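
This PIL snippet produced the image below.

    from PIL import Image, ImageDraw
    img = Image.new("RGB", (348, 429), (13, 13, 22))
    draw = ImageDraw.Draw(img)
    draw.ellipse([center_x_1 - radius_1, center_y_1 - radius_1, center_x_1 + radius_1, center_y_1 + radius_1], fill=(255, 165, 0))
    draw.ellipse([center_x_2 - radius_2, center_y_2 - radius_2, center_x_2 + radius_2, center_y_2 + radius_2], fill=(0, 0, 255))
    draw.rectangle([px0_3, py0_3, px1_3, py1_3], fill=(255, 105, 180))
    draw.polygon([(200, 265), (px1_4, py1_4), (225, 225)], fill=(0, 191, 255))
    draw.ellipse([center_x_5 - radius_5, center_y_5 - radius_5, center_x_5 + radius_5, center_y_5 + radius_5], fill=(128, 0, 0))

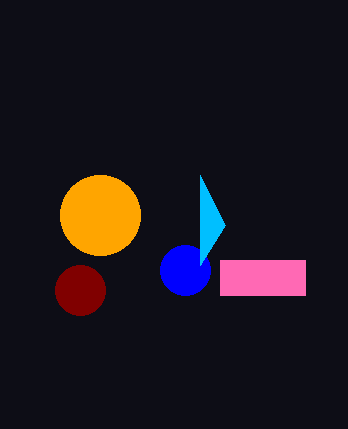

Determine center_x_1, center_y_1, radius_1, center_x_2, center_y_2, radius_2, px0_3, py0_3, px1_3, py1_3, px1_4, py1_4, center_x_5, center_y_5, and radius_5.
center_x_1 = 100
center_y_1 = 215
radius_1 = 40
center_x_2 = 185
center_y_2 = 270
radius_2 = 25
px0_3 = 220
py0_3 = 260
px1_3 = 305
py1_3 = 295
px1_4 = 200
py1_4 = 175
center_x_5 = 80
center_y_5 = 290
radius_5 = 25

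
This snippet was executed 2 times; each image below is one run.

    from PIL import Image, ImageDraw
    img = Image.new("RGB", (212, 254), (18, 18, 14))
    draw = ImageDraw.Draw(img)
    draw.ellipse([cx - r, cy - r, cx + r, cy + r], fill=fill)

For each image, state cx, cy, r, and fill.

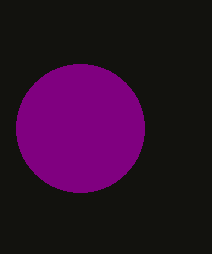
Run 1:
cx = 80; cy = 128; r = 64; fill = 'purple'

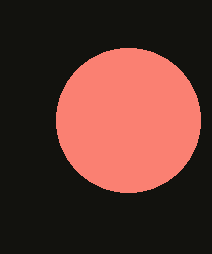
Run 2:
cx = 128
cy = 120
r = 72
fill = 'salmon'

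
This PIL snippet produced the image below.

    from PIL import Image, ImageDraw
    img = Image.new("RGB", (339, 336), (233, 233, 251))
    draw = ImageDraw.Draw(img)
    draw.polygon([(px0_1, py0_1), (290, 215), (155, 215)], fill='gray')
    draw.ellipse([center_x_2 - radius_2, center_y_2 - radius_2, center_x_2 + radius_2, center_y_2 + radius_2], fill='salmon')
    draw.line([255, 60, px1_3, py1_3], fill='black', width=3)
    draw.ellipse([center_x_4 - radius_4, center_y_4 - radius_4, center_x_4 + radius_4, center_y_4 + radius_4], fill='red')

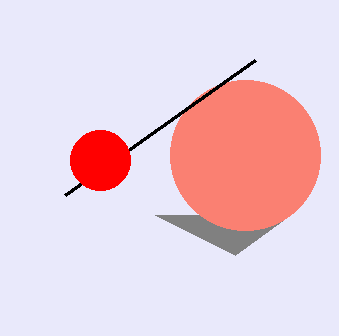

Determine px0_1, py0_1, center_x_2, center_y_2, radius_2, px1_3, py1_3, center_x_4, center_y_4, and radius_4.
px0_1 = 235
py0_1 = 255
center_x_2 = 245
center_y_2 = 155
radius_2 = 75
px1_3 = 65
py1_3 = 195
center_x_4 = 100
center_y_4 = 160
radius_4 = 30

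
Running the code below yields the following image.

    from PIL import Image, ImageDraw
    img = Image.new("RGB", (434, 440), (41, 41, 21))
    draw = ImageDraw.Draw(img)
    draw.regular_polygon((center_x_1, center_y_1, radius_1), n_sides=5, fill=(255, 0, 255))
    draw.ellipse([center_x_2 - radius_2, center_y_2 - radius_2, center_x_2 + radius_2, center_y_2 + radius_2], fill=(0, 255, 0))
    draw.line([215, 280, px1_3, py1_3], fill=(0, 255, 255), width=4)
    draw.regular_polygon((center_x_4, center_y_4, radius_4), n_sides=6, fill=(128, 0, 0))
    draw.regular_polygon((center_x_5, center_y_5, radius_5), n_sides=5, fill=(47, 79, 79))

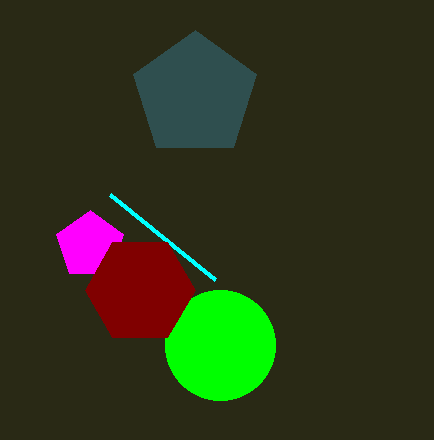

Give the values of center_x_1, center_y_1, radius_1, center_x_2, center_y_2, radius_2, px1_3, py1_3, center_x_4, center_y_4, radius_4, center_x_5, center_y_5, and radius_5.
center_x_1 = 90, center_y_1 = 245, radius_1 = 35, center_x_2 = 220, center_y_2 = 345, radius_2 = 55, px1_3 = 110, py1_3 = 195, center_x_4 = 140, center_y_4 = 290, radius_4 = 55, center_x_5 = 195, center_y_5 = 95, radius_5 = 65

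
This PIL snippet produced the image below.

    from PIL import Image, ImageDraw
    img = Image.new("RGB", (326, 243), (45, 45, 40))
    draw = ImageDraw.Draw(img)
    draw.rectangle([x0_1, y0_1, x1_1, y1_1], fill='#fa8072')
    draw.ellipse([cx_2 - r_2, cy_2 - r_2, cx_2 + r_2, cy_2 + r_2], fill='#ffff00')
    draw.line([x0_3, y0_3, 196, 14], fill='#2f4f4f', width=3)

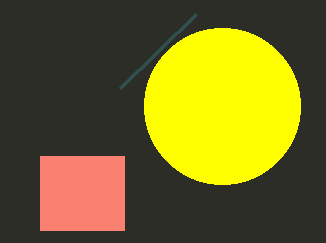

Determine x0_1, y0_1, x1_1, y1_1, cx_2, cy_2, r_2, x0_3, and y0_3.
x0_1 = 40
y0_1 = 156
x1_1 = 124
y1_1 = 230
cx_2 = 222
cy_2 = 106
r_2 = 78
x0_3 = 120
y0_3 = 88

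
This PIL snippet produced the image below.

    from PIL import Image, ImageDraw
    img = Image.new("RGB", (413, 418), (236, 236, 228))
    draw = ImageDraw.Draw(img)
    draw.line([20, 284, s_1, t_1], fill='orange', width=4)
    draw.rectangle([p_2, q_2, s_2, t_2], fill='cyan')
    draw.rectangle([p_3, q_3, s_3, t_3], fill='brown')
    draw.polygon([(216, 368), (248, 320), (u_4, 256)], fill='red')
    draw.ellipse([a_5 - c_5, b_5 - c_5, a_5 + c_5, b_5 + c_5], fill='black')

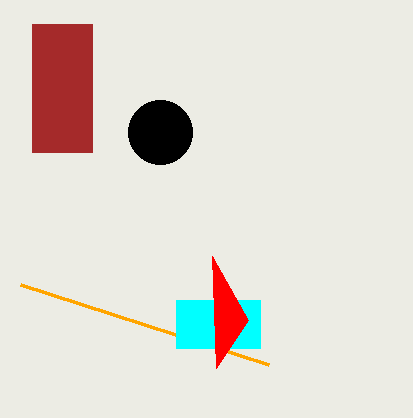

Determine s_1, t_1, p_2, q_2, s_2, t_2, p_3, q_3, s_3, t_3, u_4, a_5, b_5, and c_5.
s_1 = 268
t_1 = 364
p_2 = 176
q_2 = 300
s_2 = 260
t_2 = 348
p_3 = 32
q_3 = 24
s_3 = 92
t_3 = 152
u_4 = 212
a_5 = 160
b_5 = 132
c_5 = 32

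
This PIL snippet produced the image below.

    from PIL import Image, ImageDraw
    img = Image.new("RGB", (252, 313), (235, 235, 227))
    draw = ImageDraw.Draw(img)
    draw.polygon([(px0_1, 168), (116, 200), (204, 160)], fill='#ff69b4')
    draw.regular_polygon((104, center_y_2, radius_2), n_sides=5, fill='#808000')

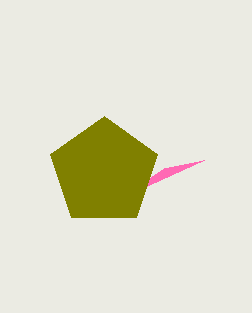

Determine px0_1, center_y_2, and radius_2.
px0_1 = 164
center_y_2 = 172
radius_2 = 56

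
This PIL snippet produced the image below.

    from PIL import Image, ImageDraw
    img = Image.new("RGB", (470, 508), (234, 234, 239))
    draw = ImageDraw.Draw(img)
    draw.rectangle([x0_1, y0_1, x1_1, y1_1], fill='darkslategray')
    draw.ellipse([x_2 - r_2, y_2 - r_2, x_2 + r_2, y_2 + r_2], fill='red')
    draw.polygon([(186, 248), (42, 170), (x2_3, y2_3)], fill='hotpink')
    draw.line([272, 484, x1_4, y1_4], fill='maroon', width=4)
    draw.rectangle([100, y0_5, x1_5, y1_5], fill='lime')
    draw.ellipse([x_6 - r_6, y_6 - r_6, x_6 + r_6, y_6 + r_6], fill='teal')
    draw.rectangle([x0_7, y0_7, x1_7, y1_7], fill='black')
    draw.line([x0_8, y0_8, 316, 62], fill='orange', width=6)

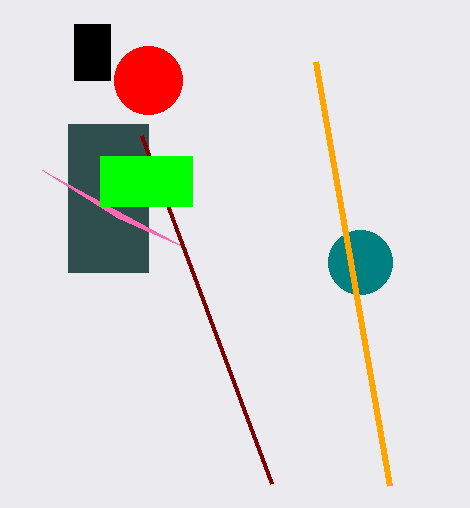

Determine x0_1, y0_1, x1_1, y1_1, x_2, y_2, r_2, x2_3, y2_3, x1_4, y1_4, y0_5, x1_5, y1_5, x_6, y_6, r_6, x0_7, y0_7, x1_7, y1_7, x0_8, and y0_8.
x0_1 = 68
y0_1 = 124
x1_1 = 148
y1_1 = 272
x_2 = 148
y_2 = 80
r_2 = 34
x2_3 = 118
y2_3 = 218
x1_4 = 142
y1_4 = 136
y0_5 = 156
x1_5 = 192
y1_5 = 206
x_6 = 360
y_6 = 262
r_6 = 32
x0_7 = 74
y0_7 = 24
x1_7 = 110
y1_7 = 80
x0_8 = 390
y0_8 = 486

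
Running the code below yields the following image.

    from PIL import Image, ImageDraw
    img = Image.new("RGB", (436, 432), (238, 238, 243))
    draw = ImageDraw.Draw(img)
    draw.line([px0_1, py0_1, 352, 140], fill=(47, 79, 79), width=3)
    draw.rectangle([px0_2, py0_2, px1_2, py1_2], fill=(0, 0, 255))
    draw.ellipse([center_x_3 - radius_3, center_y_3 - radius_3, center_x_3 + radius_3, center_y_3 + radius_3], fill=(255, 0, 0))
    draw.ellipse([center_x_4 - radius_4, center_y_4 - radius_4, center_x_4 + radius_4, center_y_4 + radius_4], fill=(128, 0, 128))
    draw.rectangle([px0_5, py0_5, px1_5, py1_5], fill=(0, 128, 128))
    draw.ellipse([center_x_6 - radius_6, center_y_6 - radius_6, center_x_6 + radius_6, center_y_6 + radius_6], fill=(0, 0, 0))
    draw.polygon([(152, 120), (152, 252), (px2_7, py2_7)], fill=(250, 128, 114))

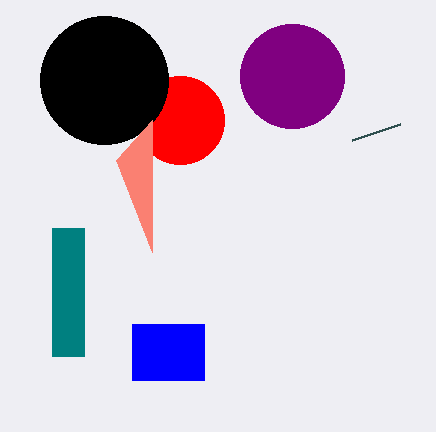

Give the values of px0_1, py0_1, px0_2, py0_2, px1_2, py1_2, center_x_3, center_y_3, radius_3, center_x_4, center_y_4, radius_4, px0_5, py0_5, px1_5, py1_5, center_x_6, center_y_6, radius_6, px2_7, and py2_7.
px0_1 = 400; py0_1 = 124; px0_2 = 132; py0_2 = 324; px1_2 = 204; py1_2 = 380; center_x_3 = 180; center_y_3 = 120; radius_3 = 44; center_x_4 = 292; center_y_4 = 76; radius_4 = 52; px0_5 = 52; py0_5 = 228; px1_5 = 84; py1_5 = 356; center_x_6 = 104; center_y_6 = 80; radius_6 = 64; px2_7 = 116; py2_7 = 160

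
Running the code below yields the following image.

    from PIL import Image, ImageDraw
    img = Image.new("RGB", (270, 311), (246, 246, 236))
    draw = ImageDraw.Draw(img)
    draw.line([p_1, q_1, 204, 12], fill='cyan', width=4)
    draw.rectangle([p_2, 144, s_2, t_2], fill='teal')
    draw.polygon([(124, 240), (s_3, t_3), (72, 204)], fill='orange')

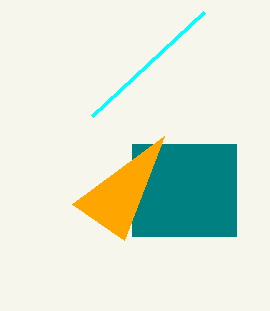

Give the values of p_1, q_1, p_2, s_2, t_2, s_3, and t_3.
p_1 = 92
q_1 = 116
p_2 = 132
s_2 = 236
t_2 = 236
s_3 = 164
t_3 = 136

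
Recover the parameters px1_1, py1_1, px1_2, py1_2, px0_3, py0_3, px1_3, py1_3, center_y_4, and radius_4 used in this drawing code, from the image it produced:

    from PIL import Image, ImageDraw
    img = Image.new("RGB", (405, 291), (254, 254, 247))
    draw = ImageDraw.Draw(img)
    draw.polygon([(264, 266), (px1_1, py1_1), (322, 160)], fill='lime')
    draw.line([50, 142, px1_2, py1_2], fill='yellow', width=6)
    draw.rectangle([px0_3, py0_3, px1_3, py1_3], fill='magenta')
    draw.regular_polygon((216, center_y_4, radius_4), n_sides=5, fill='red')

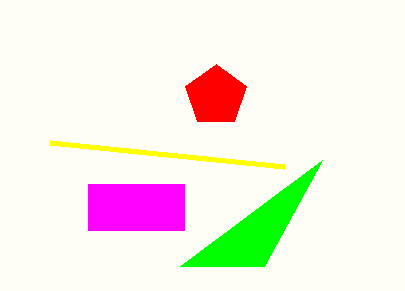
px1_1 = 180
py1_1 = 266
px1_2 = 284
py1_2 = 166
px0_3 = 88
py0_3 = 184
px1_3 = 184
py1_3 = 230
center_y_4 = 96
radius_4 = 32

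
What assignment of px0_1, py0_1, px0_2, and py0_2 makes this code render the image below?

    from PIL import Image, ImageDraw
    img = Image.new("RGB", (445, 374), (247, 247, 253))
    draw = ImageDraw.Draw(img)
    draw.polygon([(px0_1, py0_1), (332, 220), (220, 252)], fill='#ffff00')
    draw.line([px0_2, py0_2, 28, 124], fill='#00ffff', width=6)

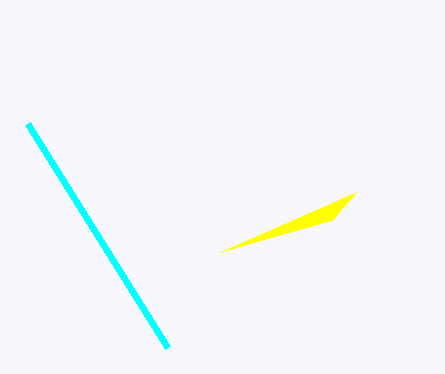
px0_1 = 356, py0_1 = 192, px0_2 = 168, py0_2 = 348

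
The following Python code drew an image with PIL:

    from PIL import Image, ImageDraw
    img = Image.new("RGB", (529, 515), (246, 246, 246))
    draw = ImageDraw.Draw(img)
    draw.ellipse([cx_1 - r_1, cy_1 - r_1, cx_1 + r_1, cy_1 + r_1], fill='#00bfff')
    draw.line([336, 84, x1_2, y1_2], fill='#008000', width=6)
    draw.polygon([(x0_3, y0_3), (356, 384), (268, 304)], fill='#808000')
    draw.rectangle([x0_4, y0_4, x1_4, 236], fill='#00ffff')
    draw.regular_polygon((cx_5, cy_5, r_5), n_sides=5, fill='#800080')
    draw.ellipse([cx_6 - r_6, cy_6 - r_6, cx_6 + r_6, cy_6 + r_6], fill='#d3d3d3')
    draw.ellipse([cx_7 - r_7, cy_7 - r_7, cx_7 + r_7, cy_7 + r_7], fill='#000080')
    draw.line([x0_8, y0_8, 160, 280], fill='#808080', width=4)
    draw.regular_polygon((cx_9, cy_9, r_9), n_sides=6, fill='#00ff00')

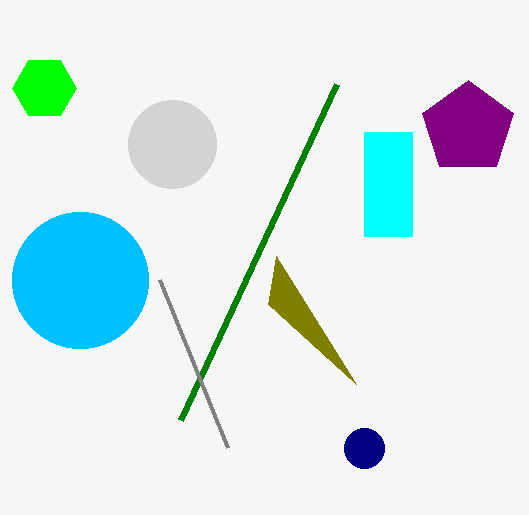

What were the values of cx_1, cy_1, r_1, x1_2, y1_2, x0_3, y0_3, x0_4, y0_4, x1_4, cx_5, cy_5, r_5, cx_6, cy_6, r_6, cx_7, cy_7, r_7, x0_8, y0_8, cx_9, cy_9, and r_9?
cx_1 = 80; cy_1 = 280; r_1 = 68; x1_2 = 180; y1_2 = 420; x0_3 = 276; y0_3 = 256; x0_4 = 364; y0_4 = 132; x1_4 = 412; cx_5 = 468; cy_5 = 128; r_5 = 48; cx_6 = 172; cy_6 = 144; r_6 = 44; cx_7 = 364; cy_7 = 448; r_7 = 20; x0_8 = 228; y0_8 = 448; cx_9 = 44; cy_9 = 88; r_9 = 32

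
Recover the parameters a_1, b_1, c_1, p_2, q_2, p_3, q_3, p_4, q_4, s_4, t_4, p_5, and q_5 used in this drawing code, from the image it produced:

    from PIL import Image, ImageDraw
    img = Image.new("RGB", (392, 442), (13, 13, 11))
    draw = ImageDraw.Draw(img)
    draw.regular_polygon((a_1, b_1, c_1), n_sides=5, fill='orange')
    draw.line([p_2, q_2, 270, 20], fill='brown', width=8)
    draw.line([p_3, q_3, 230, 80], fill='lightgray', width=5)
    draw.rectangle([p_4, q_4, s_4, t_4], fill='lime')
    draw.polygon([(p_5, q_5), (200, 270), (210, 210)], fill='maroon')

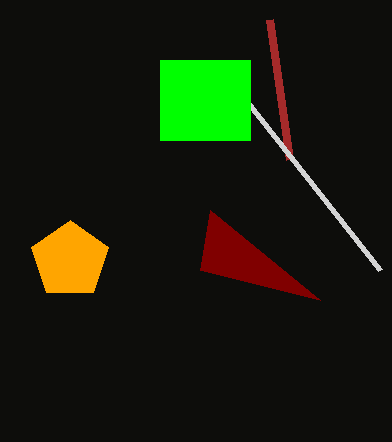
a_1 = 70, b_1 = 260, c_1 = 40, p_2 = 290, q_2 = 160, p_3 = 380, q_3 = 270, p_4 = 160, q_4 = 60, s_4 = 250, t_4 = 140, p_5 = 320, q_5 = 300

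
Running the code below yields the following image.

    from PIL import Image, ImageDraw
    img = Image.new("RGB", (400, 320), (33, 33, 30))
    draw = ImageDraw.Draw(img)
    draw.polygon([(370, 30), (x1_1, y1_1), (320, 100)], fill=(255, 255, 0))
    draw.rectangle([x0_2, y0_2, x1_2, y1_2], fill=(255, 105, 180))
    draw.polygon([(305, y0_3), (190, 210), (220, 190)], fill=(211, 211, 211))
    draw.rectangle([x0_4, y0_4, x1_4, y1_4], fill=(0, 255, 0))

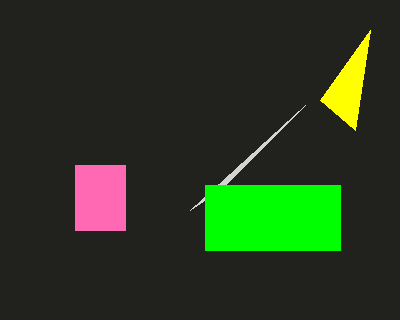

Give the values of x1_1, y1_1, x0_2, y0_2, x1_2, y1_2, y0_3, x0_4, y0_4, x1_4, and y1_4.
x1_1 = 355; y1_1 = 130; x0_2 = 75; y0_2 = 165; x1_2 = 125; y1_2 = 230; y0_3 = 105; x0_4 = 205; y0_4 = 185; x1_4 = 340; y1_4 = 250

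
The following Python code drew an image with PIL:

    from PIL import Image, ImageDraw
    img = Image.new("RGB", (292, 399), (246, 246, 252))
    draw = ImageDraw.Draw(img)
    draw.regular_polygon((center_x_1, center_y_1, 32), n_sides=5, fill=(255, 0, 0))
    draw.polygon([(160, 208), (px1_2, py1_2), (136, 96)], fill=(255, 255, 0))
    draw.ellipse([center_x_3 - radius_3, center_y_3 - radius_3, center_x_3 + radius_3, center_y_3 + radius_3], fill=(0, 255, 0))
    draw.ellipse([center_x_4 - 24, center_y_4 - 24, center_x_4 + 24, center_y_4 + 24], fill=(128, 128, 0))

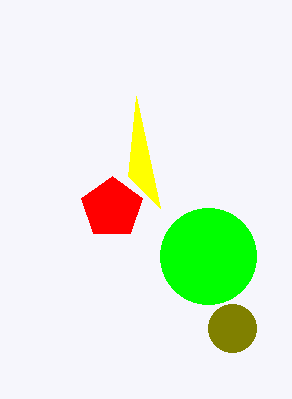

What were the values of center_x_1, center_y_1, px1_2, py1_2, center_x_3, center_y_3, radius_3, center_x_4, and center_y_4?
center_x_1 = 112, center_y_1 = 208, px1_2 = 128, py1_2 = 176, center_x_3 = 208, center_y_3 = 256, radius_3 = 48, center_x_4 = 232, center_y_4 = 328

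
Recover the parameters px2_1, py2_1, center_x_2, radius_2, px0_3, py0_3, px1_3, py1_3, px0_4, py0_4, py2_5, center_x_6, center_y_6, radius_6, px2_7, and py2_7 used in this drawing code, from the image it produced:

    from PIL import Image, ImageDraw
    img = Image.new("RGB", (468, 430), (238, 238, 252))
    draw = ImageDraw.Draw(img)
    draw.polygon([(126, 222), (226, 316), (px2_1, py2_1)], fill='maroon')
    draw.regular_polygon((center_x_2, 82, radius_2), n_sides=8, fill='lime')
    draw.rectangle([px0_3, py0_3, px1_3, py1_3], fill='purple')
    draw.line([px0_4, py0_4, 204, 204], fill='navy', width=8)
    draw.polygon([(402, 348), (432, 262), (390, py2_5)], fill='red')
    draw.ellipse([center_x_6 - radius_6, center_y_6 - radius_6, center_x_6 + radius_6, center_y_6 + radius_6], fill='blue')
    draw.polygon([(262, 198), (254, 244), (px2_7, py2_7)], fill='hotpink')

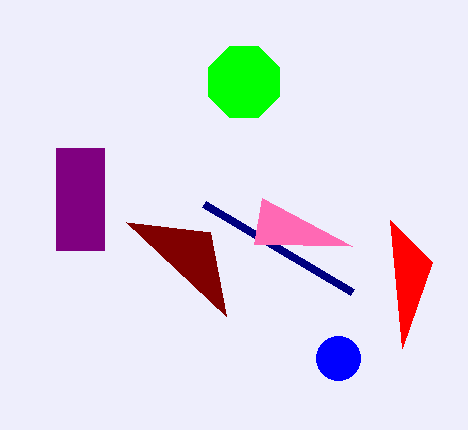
px2_1 = 210, py2_1 = 232, center_x_2 = 244, radius_2 = 38, px0_3 = 56, py0_3 = 148, px1_3 = 104, py1_3 = 250, px0_4 = 352, py0_4 = 292, py2_5 = 220, center_x_6 = 338, center_y_6 = 358, radius_6 = 22, px2_7 = 352, py2_7 = 246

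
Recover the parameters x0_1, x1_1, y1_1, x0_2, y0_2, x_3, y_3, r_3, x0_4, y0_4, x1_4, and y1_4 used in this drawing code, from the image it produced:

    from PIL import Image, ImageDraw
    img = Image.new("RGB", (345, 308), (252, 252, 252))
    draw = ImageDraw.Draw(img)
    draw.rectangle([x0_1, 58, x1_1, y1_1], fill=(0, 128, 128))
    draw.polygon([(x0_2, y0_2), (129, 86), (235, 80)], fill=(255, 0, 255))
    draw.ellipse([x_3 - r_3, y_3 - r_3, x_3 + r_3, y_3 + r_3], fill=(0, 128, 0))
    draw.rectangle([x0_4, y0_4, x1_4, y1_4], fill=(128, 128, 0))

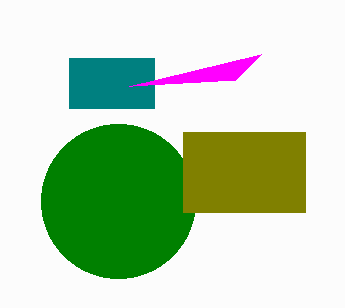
x0_1 = 69; x1_1 = 154; y1_1 = 108; x0_2 = 261; y0_2 = 54; x_3 = 118; y_3 = 201; r_3 = 77; x0_4 = 183; y0_4 = 132; x1_4 = 305; y1_4 = 212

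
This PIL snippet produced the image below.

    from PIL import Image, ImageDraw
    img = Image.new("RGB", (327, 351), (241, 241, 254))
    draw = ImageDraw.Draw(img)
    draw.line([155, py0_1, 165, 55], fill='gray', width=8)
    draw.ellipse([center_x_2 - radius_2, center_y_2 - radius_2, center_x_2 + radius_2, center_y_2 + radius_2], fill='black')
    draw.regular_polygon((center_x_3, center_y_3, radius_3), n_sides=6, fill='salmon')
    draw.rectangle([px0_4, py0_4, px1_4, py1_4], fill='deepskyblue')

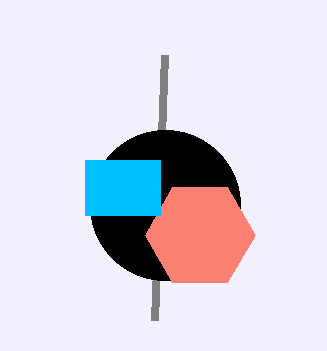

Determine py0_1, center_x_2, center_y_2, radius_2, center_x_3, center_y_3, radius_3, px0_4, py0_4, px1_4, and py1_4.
py0_1 = 320
center_x_2 = 165
center_y_2 = 205
radius_2 = 75
center_x_3 = 200
center_y_3 = 235
radius_3 = 55
px0_4 = 85
py0_4 = 160
px1_4 = 160
py1_4 = 215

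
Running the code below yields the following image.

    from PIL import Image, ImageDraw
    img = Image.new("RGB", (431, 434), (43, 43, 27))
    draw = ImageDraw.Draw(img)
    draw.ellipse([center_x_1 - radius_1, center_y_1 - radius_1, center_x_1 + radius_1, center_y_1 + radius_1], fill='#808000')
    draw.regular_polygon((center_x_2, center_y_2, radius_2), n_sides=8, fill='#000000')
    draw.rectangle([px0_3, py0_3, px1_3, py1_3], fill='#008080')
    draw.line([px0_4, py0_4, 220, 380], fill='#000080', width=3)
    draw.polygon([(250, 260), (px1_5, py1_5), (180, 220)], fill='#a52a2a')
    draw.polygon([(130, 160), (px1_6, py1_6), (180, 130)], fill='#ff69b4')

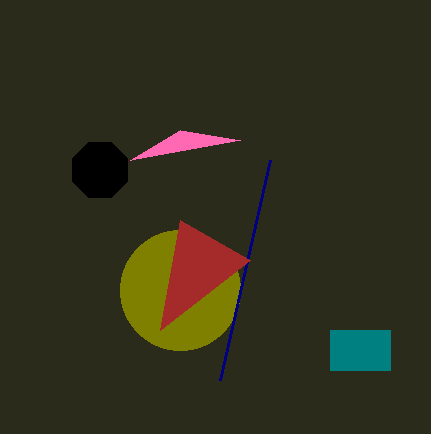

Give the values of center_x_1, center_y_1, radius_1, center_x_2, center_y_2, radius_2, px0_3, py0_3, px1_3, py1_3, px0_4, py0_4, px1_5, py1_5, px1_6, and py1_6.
center_x_1 = 180, center_y_1 = 290, radius_1 = 60, center_x_2 = 100, center_y_2 = 170, radius_2 = 30, px0_3 = 330, py0_3 = 330, px1_3 = 390, py1_3 = 370, px0_4 = 270, py0_4 = 160, px1_5 = 160, py1_5 = 330, px1_6 = 240, py1_6 = 140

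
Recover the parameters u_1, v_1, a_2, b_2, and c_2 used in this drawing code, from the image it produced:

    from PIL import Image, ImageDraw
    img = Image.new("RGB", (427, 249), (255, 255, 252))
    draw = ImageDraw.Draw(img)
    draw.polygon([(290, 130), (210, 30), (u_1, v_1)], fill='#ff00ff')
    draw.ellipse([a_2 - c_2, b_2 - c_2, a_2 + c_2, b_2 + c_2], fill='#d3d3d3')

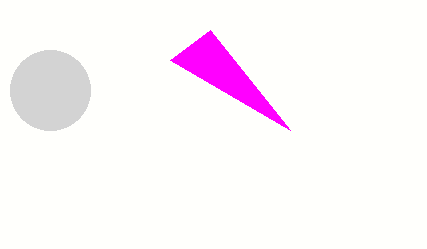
u_1 = 170
v_1 = 60
a_2 = 50
b_2 = 90
c_2 = 40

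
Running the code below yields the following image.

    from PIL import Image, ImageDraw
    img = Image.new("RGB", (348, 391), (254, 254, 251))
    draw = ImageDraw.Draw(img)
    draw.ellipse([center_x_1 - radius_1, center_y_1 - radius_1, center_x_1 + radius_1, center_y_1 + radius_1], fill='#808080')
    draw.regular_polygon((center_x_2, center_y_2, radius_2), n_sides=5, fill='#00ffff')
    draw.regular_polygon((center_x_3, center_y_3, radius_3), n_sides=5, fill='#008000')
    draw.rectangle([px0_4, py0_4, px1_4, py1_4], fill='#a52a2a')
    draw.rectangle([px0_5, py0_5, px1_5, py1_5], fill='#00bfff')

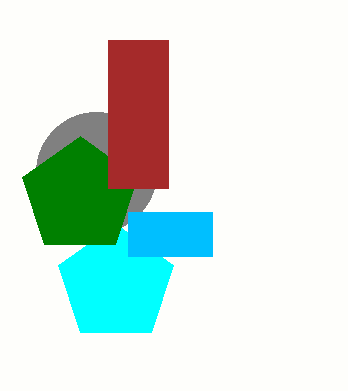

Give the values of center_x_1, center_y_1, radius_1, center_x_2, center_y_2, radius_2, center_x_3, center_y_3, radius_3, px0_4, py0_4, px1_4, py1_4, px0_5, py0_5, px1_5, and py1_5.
center_x_1 = 96
center_y_1 = 172
radius_1 = 60
center_x_2 = 116
center_y_2 = 284
radius_2 = 60
center_x_3 = 80
center_y_3 = 196
radius_3 = 60
px0_4 = 108
py0_4 = 40
px1_4 = 168
py1_4 = 188
px0_5 = 128
py0_5 = 212
px1_5 = 212
py1_5 = 256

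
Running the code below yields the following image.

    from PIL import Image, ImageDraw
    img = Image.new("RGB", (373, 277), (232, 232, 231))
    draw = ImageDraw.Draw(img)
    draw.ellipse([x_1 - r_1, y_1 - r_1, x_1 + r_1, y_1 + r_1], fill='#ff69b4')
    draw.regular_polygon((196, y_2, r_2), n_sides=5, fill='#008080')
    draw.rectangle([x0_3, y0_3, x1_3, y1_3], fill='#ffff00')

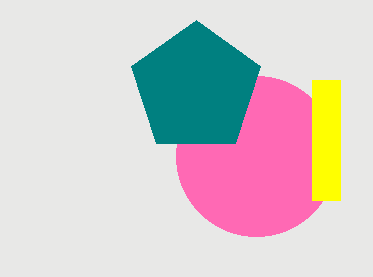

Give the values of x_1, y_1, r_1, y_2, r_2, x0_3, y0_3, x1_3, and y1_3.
x_1 = 256; y_1 = 156; r_1 = 80; y_2 = 88; r_2 = 68; x0_3 = 312; y0_3 = 80; x1_3 = 340; y1_3 = 200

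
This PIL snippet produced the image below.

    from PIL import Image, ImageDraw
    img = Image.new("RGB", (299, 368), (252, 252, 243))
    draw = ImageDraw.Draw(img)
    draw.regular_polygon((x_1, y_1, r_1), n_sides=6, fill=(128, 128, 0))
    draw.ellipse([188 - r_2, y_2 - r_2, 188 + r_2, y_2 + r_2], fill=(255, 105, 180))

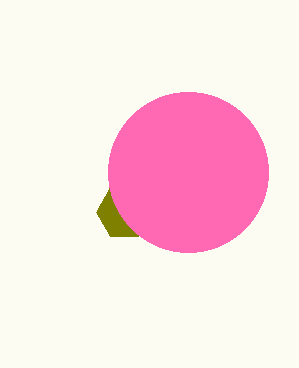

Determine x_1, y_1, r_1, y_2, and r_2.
x_1 = 124
y_1 = 212
r_1 = 28
y_2 = 172
r_2 = 80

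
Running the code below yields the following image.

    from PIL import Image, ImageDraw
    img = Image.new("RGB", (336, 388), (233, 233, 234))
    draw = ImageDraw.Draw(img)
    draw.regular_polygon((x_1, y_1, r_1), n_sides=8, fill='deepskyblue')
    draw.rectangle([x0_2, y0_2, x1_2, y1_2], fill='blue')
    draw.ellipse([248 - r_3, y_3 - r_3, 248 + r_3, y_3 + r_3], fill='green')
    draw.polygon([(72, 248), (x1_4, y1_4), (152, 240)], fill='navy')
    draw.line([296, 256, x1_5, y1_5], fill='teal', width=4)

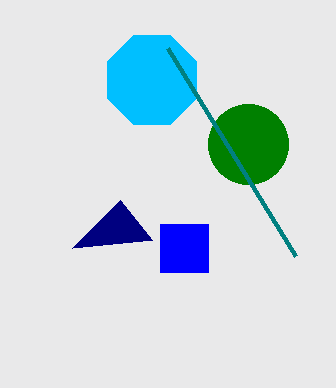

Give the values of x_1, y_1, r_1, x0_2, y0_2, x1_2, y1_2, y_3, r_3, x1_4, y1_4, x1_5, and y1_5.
x_1 = 152; y_1 = 80; r_1 = 48; x0_2 = 160; y0_2 = 224; x1_2 = 208; y1_2 = 272; y_3 = 144; r_3 = 40; x1_4 = 120; y1_4 = 200; x1_5 = 168; y1_5 = 48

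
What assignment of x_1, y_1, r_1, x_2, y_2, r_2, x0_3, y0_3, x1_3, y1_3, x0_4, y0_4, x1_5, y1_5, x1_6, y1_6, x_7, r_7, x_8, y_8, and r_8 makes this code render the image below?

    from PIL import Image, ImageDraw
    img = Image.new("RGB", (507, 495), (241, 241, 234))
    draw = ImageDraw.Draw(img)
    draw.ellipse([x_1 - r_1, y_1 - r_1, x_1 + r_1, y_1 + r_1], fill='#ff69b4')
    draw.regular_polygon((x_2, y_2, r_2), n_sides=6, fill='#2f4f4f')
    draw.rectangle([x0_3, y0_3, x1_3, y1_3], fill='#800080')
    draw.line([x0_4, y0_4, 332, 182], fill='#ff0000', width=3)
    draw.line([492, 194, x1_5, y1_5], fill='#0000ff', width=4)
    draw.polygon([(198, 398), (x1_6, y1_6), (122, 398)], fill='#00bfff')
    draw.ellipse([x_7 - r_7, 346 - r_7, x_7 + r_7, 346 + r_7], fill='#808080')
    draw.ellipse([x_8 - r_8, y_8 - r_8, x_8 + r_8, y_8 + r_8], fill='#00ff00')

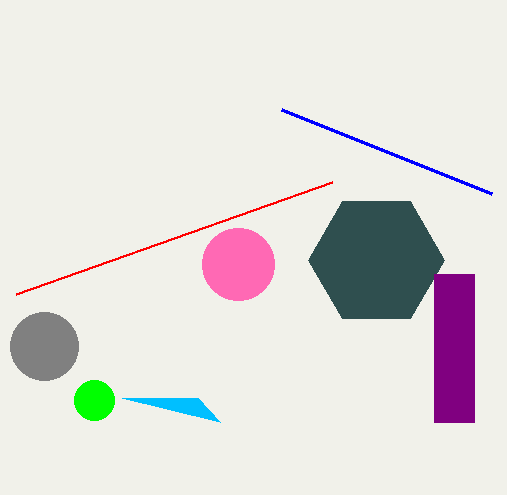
x_1 = 238, y_1 = 264, r_1 = 36, x_2 = 376, y_2 = 260, r_2 = 68, x0_3 = 434, y0_3 = 274, x1_3 = 474, y1_3 = 422, x0_4 = 16, y0_4 = 294, x1_5 = 282, y1_5 = 110, x1_6 = 220, y1_6 = 422, x_7 = 44, r_7 = 34, x_8 = 94, y_8 = 400, r_8 = 20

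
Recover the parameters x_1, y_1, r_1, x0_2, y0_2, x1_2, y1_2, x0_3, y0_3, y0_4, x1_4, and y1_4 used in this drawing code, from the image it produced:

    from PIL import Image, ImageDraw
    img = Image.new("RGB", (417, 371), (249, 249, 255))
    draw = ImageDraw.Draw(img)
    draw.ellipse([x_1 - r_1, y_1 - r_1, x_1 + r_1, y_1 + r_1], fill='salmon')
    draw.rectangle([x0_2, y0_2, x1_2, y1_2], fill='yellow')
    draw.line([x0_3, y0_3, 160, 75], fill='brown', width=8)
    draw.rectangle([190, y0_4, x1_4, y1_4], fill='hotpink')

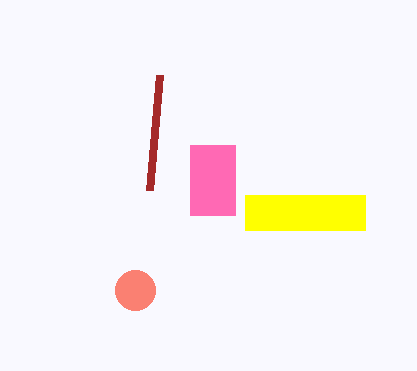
x_1 = 135
y_1 = 290
r_1 = 20
x0_2 = 245
y0_2 = 195
x1_2 = 365
y1_2 = 230
x0_3 = 150
y0_3 = 190
y0_4 = 145
x1_4 = 235
y1_4 = 215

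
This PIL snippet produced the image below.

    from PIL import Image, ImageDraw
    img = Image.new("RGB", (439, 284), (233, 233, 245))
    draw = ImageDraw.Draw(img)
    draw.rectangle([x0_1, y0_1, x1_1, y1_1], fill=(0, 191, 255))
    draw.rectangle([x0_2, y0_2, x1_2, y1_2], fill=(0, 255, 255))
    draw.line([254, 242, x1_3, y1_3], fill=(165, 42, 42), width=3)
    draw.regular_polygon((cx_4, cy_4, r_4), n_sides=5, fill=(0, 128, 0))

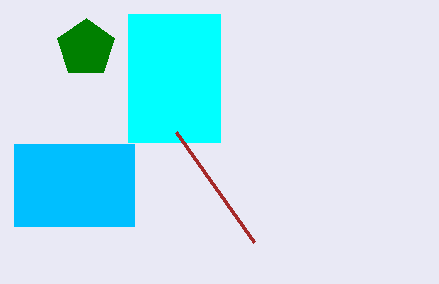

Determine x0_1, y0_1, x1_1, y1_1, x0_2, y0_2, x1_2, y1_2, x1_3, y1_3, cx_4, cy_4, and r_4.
x0_1 = 14; y0_1 = 144; x1_1 = 134; y1_1 = 226; x0_2 = 128; y0_2 = 14; x1_2 = 220; y1_2 = 142; x1_3 = 176; y1_3 = 132; cx_4 = 86; cy_4 = 48; r_4 = 30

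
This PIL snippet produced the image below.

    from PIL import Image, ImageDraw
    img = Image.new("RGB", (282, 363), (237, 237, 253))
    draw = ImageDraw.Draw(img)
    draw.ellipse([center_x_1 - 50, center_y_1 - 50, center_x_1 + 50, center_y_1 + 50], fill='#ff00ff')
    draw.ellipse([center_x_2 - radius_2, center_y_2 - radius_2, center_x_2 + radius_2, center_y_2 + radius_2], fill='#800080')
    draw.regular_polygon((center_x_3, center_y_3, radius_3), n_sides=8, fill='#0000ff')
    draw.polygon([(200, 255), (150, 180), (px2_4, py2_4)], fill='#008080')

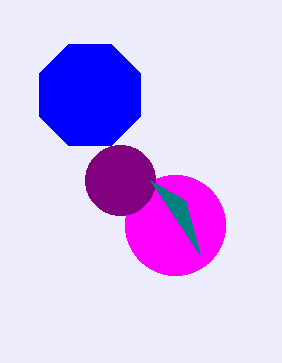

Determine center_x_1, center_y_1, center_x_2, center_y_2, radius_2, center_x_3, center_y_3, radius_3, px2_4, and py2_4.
center_x_1 = 175; center_y_1 = 225; center_x_2 = 120; center_y_2 = 180; radius_2 = 35; center_x_3 = 90; center_y_3 = 95; radius_3 = 55; px2_4 = 185; py2_4 = 200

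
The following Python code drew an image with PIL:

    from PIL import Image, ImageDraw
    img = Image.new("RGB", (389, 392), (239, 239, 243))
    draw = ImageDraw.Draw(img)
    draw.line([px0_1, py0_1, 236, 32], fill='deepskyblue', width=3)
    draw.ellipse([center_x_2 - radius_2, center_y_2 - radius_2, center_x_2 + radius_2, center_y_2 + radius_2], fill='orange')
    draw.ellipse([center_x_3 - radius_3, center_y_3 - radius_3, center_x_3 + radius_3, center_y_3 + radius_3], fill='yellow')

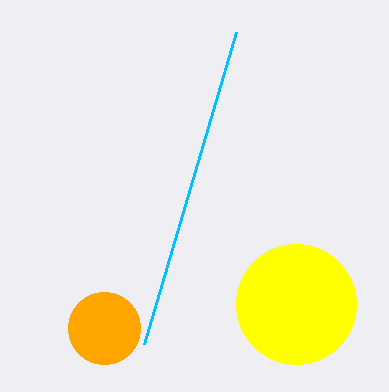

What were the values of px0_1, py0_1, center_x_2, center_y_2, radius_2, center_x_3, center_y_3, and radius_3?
px0_1 = 144; py0_1 = 344; center_x_2 = 104; center_y_2 = 328; radius_2 = 36; center_x_3 = 296; center_y_3 = 304; radius_3 = 60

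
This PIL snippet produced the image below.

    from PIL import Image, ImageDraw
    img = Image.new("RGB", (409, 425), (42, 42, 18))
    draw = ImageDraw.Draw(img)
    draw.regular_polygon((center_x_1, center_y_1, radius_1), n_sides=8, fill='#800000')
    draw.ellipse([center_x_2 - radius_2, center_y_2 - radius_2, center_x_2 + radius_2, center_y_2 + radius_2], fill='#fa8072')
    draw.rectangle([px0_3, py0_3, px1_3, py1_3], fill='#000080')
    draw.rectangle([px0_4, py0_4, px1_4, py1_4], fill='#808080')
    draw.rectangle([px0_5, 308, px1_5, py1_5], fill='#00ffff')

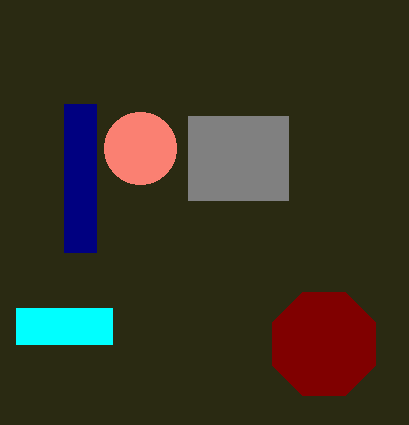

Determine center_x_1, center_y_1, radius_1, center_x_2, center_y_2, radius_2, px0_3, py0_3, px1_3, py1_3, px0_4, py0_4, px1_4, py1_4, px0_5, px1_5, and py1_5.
center_x_1 = 324; center_y_1 = 344; radius_1 = 56; center_x_2 = 140; center_y_2 = 148; radius_2 = 36; px0_3 = 64; py0_3 = 104; px1_3 = 96; py1_3 = 252; px0_4 = 188; py0_4 = 116; px1_4 = 288; py1_4 = 200; px0_5 = 16; px1_5 = 112; py1_5 = 344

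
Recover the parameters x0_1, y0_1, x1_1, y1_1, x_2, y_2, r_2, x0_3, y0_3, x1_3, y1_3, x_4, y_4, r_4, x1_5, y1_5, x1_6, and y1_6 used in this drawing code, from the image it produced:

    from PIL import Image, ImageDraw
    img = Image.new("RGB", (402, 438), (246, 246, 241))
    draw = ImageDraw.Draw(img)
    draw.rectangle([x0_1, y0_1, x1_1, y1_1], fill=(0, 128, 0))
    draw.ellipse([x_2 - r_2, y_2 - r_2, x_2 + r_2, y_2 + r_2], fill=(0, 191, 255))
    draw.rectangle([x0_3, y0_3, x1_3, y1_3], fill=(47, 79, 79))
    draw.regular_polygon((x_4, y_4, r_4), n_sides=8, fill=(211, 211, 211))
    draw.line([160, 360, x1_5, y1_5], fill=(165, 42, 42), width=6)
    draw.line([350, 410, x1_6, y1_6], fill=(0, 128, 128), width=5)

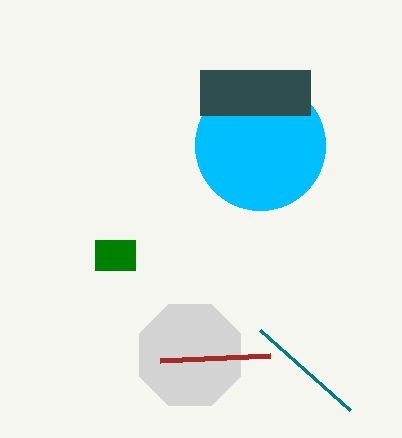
x0_1 = 95
y0_1 = 240
x1_1 = 135
y1_1 = 270
x_2 = 260
y_2 = 145
r_2 = 65
x0_3 = 200
y0_3 = 70
x1_3 = 310
y1_3 = 115
x_4 = 190
y_4 = 355
r_4 = 55
x1_5 = 270
y1_5 = 355
x1_6 = 260
y1_6 = 330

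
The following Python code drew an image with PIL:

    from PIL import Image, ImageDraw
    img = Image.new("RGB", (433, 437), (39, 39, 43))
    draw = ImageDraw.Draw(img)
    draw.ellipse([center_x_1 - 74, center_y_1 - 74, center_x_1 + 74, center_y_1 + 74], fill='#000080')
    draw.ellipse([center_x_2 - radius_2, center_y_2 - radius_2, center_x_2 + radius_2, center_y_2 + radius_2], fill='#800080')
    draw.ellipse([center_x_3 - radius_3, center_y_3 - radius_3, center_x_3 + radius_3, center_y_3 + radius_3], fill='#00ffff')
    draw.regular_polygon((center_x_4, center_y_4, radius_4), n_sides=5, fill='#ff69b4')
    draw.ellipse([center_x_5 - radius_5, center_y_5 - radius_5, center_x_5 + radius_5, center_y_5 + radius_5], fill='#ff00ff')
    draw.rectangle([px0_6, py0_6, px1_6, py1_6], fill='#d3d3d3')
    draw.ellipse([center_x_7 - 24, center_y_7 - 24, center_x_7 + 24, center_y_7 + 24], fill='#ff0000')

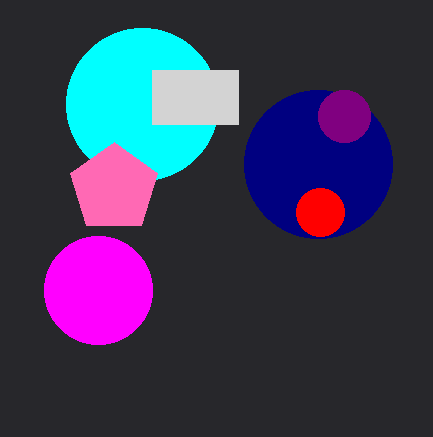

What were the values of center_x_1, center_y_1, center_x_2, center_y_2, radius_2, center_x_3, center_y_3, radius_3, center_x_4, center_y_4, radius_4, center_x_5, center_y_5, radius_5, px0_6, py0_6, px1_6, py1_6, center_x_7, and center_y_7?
center_x_1 = 318
center_y_1 = 164
center_x_2 = 344
center_y_2 = 116
radius_2 = 26
center_x_3 = 142
center_y_3 = 104
radius_3 = 76
center_x_4 = 114
center_y_4 = 188
radius_4 = 46
center_x_5 = 98
center_y_5 = 290
radius_5 = 54
px0_6 = 152
py0_6 = 70
px1_6 = 238
py1_6 = 124
center_x_7 = 320
center_y_7 = 212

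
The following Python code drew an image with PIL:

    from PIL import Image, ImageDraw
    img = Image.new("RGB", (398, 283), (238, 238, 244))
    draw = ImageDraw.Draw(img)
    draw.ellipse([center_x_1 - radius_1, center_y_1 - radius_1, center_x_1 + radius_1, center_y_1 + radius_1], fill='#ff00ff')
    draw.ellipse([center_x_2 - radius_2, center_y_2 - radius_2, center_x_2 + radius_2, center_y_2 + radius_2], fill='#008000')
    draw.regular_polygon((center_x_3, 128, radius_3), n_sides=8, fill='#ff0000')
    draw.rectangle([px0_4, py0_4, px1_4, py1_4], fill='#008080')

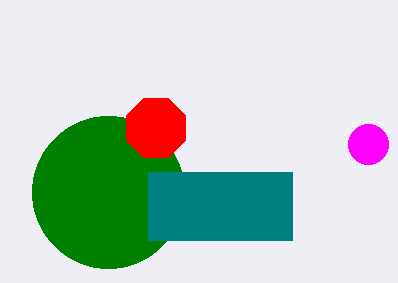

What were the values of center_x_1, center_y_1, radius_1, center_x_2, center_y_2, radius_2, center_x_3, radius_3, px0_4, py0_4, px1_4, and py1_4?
center_x_1 = 368, center_y_1 = 144, radius_1 = 20, center_x_2 = 108, center_y_2 = 192, radius_2 = 76, center_x_3 = 156, radius_3 = 32, px0_4 = 148, py0_4 = 172, px1_4 = 292, py1_4 = 240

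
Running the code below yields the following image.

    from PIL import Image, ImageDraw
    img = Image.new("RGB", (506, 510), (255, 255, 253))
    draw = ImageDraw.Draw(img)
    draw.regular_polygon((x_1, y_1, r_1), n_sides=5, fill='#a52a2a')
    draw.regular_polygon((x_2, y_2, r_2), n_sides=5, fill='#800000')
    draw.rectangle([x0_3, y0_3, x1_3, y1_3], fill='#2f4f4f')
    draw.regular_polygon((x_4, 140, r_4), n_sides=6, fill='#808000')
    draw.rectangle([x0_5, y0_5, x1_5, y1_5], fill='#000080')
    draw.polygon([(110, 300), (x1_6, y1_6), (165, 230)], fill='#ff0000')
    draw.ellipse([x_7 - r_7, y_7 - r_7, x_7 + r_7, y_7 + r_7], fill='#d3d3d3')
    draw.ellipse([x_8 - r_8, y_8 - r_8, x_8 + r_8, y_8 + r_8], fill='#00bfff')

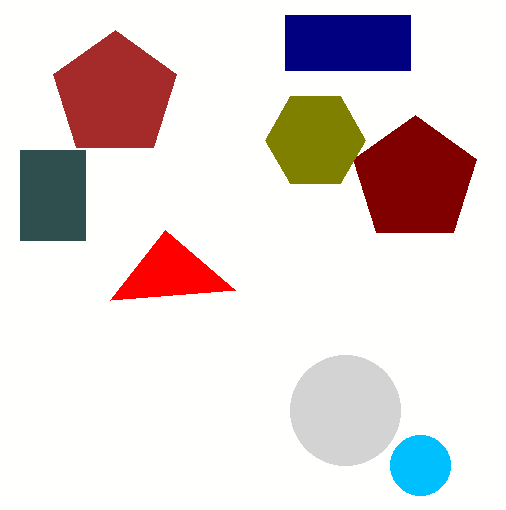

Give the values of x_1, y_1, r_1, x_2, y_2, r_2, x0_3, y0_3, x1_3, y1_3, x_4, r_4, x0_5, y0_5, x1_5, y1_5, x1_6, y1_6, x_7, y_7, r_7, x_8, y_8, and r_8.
x_1 = 115; y_1 = 95; r_1 = 65; x_2 = 415; y_2 = 180; r_2 = 65; x0_3 = 20; y0_3 = 150; x1_3 = 85; y1_3 = 240; x_4 = 315; r_4 = 50; x0_5 = 285; y0_5 = 15; x1_5 = 410; y1_5 = 70; x1_6 = 235; y1_6 = 290; x_7 = 345; y_7 = 410; r_7 = 55; x_8 = 420; y_8 = 465; r_8 = 30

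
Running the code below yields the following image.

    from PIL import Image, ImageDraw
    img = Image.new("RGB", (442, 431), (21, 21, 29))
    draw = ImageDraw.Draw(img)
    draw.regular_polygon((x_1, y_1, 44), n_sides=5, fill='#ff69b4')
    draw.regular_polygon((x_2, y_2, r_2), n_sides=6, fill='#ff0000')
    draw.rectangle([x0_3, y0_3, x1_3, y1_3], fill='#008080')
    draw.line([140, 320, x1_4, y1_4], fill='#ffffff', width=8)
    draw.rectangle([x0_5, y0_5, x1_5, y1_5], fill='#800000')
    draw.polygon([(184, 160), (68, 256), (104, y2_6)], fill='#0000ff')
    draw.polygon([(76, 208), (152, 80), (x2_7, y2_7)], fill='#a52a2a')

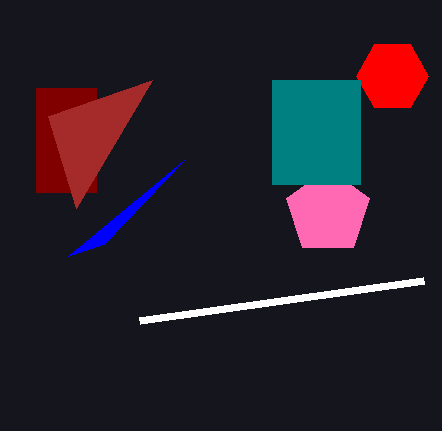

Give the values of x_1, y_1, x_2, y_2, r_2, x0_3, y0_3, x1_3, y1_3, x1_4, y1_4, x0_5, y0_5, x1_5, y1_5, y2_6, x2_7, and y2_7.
x_1 = 328
y_1 = 212
x_2 = 392
y_2 = 76
r_2 = 36
x0_3 = 272
y0_3 = 80
x1_3 = 360
y1_3 = 184
x1_4 = 424
y1_4 = 280
x0_5 = 36
y0_5 = 88
x1_5 = 96
y1_5 = 192
y2_6 = 244
x2_7 = 48
y2_7 = 116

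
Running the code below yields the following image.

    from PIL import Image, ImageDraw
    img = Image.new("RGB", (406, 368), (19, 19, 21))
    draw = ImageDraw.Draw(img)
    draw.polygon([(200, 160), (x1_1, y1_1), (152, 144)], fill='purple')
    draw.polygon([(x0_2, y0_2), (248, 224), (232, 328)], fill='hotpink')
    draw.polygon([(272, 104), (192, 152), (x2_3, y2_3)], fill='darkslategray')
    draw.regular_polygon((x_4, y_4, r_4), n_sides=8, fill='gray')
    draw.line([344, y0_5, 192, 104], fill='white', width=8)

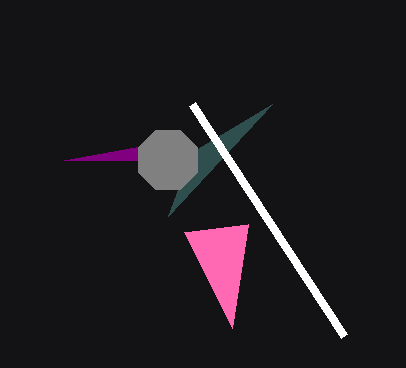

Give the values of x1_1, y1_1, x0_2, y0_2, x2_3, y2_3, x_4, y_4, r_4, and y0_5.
x1_1 = 64, y1_1 = 160, x0_2 = 184, y0_2 = 232, x2_3 = 168, y2_3 = 216, x_4 = 168, y_4 = 160, r_4 = 32, y0_5 = 336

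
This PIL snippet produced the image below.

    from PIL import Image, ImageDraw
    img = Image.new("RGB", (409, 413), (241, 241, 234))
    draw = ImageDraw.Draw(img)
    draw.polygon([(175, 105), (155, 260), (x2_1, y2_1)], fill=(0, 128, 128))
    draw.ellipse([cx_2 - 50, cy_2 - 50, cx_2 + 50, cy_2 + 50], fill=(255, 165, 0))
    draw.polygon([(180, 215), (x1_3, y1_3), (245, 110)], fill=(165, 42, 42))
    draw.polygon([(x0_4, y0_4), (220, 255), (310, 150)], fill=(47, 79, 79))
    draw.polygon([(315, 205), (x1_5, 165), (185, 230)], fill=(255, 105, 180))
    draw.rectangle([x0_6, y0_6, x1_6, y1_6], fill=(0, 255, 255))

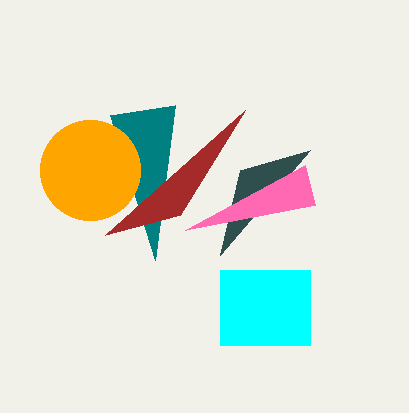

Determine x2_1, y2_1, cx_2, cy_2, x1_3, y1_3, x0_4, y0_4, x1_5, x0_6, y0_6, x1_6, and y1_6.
x2_1 = 110, y2_1 = 115, cx_2 = 90, cy_2 = 170, x1_3 = 105, y1_3 = 235, x0_4 = 240, y0_4 = 170, x1_5 = 305, x0_6 = 220, y0_6 = 270, x1_6 = 310, y1_6 = 345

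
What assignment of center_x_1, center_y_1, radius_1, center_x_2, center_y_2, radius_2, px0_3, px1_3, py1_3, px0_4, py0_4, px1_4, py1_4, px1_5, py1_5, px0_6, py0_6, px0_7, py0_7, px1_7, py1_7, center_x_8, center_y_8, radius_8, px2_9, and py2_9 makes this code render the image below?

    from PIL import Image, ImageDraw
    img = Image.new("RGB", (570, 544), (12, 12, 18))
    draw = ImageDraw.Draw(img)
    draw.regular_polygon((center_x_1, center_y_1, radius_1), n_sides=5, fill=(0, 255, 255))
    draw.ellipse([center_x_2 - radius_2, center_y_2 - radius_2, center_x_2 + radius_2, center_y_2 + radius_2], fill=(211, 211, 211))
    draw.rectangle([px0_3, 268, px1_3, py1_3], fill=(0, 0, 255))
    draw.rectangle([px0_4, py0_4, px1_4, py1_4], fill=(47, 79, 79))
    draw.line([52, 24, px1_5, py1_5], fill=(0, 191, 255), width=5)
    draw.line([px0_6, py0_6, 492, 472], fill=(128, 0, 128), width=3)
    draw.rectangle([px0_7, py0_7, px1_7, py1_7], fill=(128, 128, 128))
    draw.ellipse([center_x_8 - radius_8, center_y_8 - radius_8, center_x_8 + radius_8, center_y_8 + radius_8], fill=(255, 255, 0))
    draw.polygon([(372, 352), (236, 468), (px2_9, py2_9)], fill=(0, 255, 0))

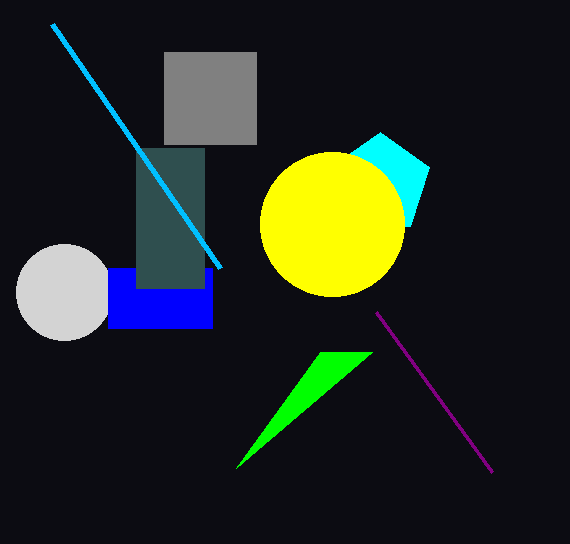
center_x_1 = 380
center_y_1 = 184
radius_1 = 52
center_x_2 = 64
center_y_2 = 292
radius_2 = 48
px0_3 = 108
px1_3 = 212
py1_3 = 328
px0_4 = 136
py0_4 = 148
px1_4 = 204
py1_4 = 288
px1_5 = 220
py1_5 = 268
px0_6 = 376
py0_6 = 312
px0_7 = 164
py0_7 = 52
px1_7 = 256
py1_7 = 144
center_x_8 = 332
center_y_8 = 224
radius_8 = 72
px2_9 = 320
py2_9 = 352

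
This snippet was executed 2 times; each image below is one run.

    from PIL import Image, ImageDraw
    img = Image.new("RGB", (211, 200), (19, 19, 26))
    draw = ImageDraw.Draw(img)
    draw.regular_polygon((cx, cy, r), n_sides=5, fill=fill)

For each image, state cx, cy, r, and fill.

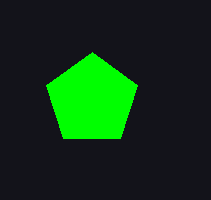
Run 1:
cx = 92, cy = 100, r = 48, fill = 'lime'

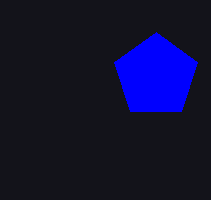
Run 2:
cx = 156, cy = 76, r = 44, fill = 'blue'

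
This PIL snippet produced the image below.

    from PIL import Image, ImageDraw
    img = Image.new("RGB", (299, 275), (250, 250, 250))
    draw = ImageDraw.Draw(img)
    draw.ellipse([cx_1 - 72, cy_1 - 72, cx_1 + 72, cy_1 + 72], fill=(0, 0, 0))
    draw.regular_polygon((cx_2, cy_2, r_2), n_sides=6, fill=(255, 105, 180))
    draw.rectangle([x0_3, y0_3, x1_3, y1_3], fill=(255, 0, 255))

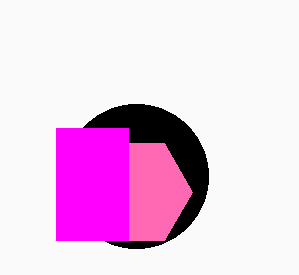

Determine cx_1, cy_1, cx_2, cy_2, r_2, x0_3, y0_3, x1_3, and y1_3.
cx_1 = 136; cy_1 = 176; cx_2 = 136; cy_2 = 192; r_2 = 56; x0_3 = 56; y0_3 = 128; x1_3 = 128; y1_3 = 240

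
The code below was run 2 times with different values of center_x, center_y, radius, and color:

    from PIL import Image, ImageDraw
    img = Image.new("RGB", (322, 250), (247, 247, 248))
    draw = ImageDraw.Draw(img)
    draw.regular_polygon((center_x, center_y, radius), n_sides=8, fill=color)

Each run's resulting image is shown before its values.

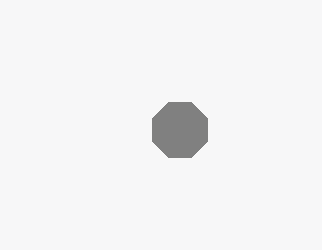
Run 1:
center_x = 180
center_y = 130
radius = 30
color = 'gray'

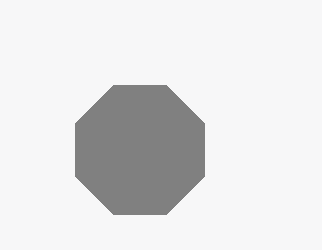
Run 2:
center_x = 140, center_y = 150, radius = 70, color = 'gray'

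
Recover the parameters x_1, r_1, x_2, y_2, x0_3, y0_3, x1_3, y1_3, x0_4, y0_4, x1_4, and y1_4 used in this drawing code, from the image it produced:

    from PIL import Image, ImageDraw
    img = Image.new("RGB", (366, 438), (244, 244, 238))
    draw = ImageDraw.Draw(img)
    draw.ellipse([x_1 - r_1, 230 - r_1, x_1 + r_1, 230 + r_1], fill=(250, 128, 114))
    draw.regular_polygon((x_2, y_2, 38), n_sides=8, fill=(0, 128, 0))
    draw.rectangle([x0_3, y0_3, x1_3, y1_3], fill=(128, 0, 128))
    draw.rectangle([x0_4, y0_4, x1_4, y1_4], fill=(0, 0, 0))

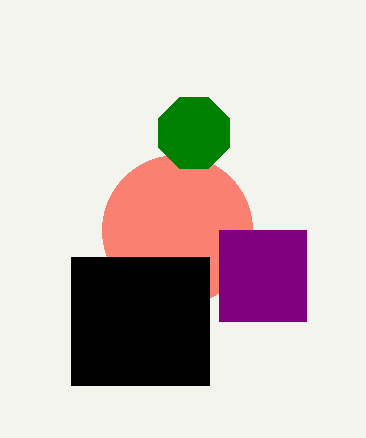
x_1 = 177; r_1 = 75; x_2 = 194; y_2 = 133; x0_3 = 219; y0_3 = 230; x1_3 = 306; y1_3 = 321; x0_4 = 71; y0_4 = 257; x1_4 = 209; y1_4 = 385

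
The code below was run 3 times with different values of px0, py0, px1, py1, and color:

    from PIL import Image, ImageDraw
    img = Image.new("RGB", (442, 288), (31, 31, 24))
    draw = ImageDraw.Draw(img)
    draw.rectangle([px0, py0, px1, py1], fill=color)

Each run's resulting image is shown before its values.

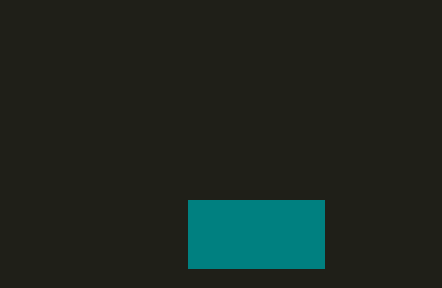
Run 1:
px0 = 188; py0 = 200; px1 = 324; py1 = 268; color = 'teal'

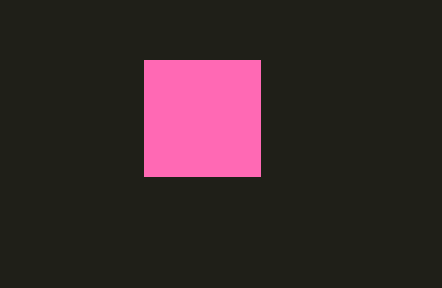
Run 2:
px0 = 144; py0 = 60; px1 = 260; py1 = 176; color = 'hotpink'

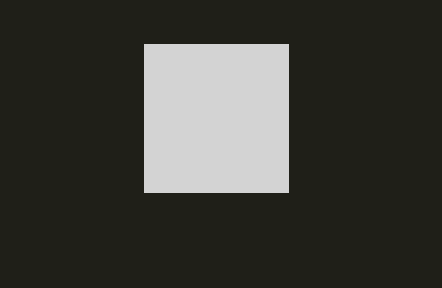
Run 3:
px0 = 144, py0 = 44, px1 = 288, py1 = 192, color = 'lightgray'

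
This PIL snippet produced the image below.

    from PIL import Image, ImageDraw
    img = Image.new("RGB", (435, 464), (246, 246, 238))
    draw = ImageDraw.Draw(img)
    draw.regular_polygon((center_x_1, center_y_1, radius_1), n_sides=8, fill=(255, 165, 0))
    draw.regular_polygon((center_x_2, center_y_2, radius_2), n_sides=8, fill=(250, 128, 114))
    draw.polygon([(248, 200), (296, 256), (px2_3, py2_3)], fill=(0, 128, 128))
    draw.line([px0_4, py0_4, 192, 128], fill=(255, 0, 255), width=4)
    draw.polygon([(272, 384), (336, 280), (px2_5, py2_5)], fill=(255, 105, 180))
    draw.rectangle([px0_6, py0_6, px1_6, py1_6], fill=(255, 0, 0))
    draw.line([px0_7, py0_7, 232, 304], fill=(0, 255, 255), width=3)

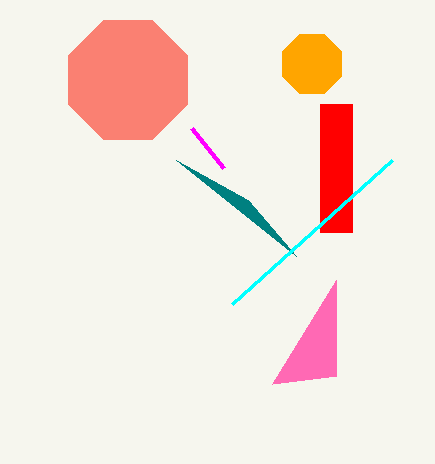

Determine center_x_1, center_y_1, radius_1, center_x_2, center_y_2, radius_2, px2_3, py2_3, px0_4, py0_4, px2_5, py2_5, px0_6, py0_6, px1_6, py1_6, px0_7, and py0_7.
center_x_1 = 312, center_y_1 = 64, radius_1 = 32, center_x_2 = 128, center_y_2 = 80, radius_2 = 64, px2_3 = 176, py2_3 = 160, px0_4 = 224, py0_4 = 168, px2_5 = 336, py2_5 = 376, px0_6 = 320, py0_6 = 104, px1_6 = 352, py1_6 = 232, px0_7 = 392, py0_7 = 160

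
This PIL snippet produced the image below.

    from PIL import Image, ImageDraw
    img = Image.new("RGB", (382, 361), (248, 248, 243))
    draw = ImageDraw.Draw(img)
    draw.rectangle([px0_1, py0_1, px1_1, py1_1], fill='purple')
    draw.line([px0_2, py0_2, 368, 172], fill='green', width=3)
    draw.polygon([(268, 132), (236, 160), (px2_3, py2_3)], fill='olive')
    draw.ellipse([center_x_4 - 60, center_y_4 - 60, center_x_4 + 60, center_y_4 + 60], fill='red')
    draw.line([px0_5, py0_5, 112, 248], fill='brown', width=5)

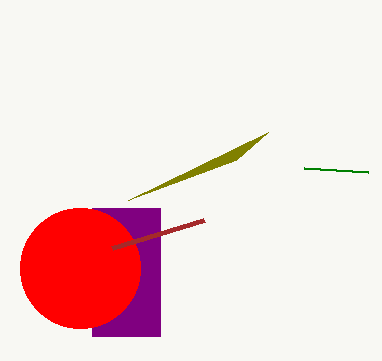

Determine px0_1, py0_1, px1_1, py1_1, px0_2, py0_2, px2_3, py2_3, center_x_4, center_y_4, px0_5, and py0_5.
px0_1 = 92; py0_1 = 208; px1_1 = 160; py1_1 = 336; px0_2 = 304; py0_2 = 168; px2_3 = 128; py2_3 = 200; center_x_4 = 80; center_y_4 = 268; px0_5 = 204; py0_5 = 220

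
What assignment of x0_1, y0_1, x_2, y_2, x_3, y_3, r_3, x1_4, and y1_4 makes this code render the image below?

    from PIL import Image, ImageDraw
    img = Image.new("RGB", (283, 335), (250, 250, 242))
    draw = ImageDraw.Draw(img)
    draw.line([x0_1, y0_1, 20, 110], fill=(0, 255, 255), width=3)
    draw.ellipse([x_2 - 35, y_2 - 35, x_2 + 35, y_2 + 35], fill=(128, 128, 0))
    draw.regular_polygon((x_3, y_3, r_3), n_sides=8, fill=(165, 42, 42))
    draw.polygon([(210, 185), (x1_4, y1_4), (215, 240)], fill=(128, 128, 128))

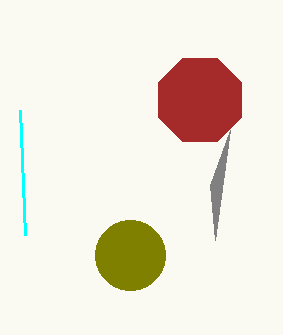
x0_1 = 25, y0_1 = 235, x_2 = 130, y_2 = 255, x_3 = 200, y_3 = 100, r_3 = 45, x1_4 = 230, y1_4 = 130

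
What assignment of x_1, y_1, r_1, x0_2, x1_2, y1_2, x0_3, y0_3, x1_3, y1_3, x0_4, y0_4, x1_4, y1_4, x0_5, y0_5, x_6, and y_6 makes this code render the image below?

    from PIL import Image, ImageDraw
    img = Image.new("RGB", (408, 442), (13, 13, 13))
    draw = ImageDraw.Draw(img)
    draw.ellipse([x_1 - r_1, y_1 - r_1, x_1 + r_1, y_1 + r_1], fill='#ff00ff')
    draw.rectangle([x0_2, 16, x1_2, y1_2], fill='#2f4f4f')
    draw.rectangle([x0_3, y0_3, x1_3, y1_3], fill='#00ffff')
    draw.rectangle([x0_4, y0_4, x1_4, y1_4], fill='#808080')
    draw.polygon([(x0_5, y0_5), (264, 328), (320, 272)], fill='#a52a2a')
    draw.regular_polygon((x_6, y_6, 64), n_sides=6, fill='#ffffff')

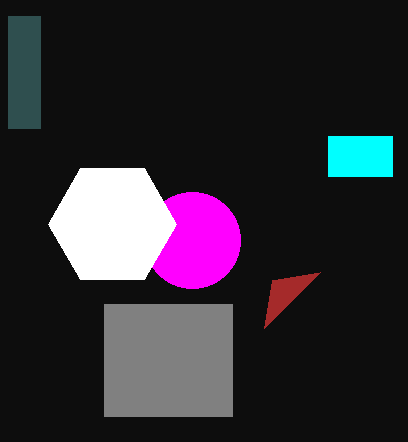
x_1 = 192, y_1 = 240, r_1 = 48, x0_2 = 8, x1_2 = 40, y1_2 = 128, x0_3 = 328, y0_3 = 136, x1_3 = 392, y1_3 = 176, x0_4 = 104, y0_4 = 304, x1_4 = 232, y1_4 = 416, x0_5 = 272, y0_5 = 280, x_6 = 112, y_6 = 224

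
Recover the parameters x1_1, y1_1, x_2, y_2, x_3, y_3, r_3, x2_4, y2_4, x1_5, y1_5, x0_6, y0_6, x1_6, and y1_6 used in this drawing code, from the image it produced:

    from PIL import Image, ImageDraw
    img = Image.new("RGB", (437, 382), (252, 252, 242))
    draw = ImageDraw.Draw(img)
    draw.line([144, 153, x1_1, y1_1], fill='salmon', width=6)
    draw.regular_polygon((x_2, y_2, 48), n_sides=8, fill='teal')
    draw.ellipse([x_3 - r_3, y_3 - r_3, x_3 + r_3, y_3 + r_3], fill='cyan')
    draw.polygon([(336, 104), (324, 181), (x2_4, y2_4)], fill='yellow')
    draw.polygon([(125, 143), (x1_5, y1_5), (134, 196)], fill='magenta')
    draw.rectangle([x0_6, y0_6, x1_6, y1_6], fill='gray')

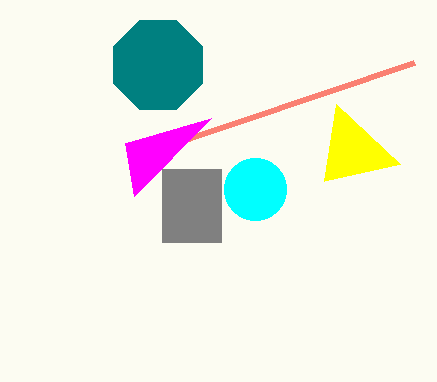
x1_1 = 414, y1_1 = 62, x_2 = 158, y_2 = 65, x_3 = 255, y_3 = 189, r_3 = 31, x2_4 = 400, y2_4 = 164, x1_5 = 211, y1_5 = 118, x0_6 = 162, y0_6 = 169, x1_6 = 221, y1_6 = 242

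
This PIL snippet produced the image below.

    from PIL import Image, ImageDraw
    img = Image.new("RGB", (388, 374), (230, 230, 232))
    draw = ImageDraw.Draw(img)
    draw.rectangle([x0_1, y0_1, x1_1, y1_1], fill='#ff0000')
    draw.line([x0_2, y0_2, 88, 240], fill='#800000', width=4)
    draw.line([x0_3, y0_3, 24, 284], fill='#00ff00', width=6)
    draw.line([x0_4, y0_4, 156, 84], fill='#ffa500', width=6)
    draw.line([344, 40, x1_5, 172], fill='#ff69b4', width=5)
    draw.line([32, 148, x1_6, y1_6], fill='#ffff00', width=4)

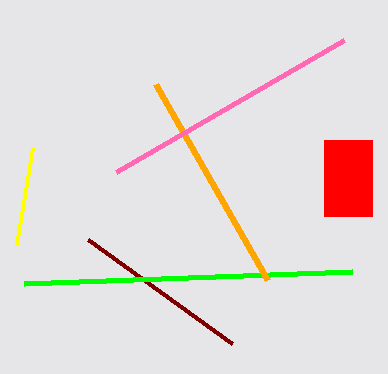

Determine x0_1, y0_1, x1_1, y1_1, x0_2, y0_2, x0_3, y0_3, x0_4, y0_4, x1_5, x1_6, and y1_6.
x0_1 = 324; y0_1 = 140; x1_1 = 372; y1_1 = 216; x0_2 = 232; y0_2 = 344; x0_3 = 352; y0_3 = 272; x0_4 = 268; y0_4 = 280; x1_5 = 116; x1_6 = 16; y1_6 = 244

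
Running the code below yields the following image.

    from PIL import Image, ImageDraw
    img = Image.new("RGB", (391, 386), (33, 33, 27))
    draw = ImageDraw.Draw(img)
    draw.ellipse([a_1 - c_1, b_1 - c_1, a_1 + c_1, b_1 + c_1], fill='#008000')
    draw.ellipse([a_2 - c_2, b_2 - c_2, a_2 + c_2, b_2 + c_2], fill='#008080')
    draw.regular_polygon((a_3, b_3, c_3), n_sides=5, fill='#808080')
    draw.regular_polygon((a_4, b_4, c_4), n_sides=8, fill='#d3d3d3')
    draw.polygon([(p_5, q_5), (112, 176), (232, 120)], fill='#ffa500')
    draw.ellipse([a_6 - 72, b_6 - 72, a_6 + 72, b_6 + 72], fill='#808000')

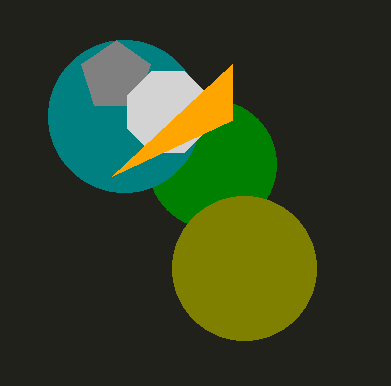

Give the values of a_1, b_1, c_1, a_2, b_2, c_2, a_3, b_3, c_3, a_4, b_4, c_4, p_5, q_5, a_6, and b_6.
a_1 = 212, b_1 = 164, c_1 = 64, a_2 = 124, b_2 = 116, c_2 = 76, a_3 = 116, b_3 = 76, c_3 = 36, a_4 = 168, b_4 = 112, c_4 = 44, p_5 = 232, q_5 = 64, a_6 = 244, b_6 = 268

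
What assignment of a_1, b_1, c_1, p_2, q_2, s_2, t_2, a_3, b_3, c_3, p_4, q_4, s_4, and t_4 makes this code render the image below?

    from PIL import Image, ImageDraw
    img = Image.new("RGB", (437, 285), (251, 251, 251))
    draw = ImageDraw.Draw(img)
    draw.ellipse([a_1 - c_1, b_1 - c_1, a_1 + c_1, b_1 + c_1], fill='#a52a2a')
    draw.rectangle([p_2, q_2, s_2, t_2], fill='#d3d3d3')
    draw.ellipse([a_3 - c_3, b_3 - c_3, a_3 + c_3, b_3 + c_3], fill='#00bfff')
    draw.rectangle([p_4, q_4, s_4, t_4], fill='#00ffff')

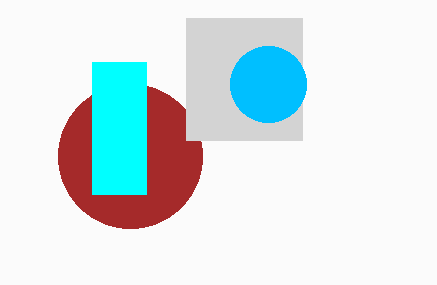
a_1 = 130; b_1 = 156; c_1 = 72; p_2 = 186; q_2 = 18; s_2 = 302; t_2 = 140; a_3 = 268; b_3 = 84; c_3 = 38; p_4 = 92; q_4 = 62; s_4 = 146; t_4 = 194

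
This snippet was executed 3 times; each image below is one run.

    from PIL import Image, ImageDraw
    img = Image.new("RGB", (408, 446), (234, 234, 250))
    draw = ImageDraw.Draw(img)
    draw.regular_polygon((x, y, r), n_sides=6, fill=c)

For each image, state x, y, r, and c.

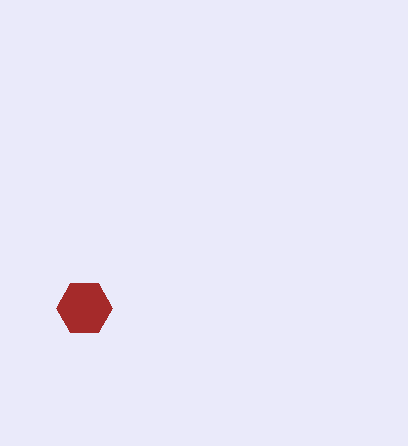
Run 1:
x = 84
y = 308
r = 28
c = 'brown'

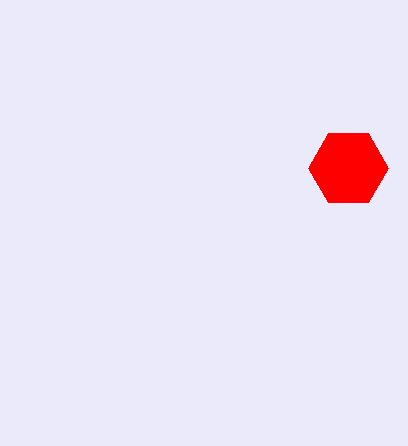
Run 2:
x = 348, y = 168, r = 40, c = 'red'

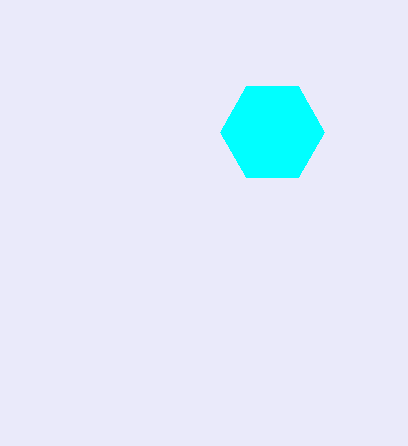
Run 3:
x = 272
y = 132
r = 52
c = 'cyan'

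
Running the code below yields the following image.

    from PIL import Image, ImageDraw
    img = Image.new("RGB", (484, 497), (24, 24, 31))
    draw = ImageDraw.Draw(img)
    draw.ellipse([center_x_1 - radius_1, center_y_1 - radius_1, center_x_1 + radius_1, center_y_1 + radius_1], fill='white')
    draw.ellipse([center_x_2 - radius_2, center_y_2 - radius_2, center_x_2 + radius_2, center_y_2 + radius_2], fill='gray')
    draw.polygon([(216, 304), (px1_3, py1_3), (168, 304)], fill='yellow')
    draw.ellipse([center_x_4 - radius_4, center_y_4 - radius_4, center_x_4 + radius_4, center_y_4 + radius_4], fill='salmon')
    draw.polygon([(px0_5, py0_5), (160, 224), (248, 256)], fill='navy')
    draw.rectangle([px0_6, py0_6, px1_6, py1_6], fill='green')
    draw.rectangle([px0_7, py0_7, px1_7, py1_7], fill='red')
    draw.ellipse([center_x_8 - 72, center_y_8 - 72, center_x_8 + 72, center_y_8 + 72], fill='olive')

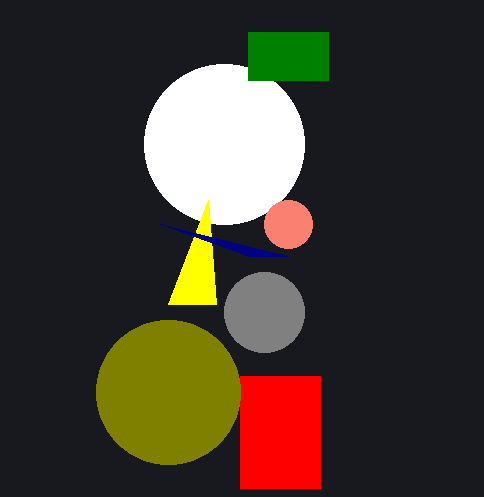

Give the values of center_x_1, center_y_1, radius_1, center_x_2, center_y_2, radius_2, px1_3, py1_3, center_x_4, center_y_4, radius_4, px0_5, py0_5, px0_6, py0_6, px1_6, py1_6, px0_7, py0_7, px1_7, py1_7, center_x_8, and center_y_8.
center_x_1 = 224
center_y_1 = 144
radius_1 = 80
center_x_2 = 264
center_y_2 = 312
radius_2 = 40
px1_3 = 208
py1_3 = 200
center_x_4 = 288
center_y_4 = 224
radius_4 = 24
px0_5 = 288
py0_5 = 256
px0_6 = 248
py0_6 = 32
px1_6 = 328
py1_6 = 80
px0_7 = 240
py0_7 = 376
px1_7 = 320
py1_7 = 488
center_x_8 = 168
center_y_8 = 392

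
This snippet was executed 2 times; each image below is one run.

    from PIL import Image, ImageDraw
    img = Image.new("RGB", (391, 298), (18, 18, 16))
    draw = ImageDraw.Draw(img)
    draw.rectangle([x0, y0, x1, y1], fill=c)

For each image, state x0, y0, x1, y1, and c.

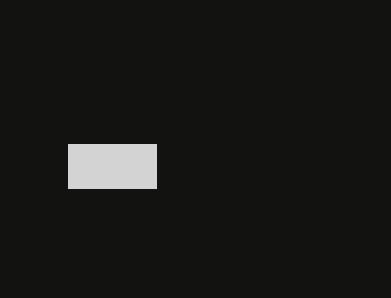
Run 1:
x0 = 68
y0 = 144
x1 = 156
y1 = 188
c = 'lightgray'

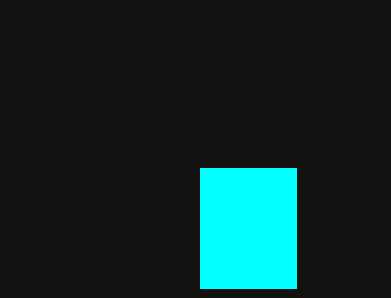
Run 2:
x0 = 200
y0 = 168
x1 = 296
y1 = 288
c = 'cyan'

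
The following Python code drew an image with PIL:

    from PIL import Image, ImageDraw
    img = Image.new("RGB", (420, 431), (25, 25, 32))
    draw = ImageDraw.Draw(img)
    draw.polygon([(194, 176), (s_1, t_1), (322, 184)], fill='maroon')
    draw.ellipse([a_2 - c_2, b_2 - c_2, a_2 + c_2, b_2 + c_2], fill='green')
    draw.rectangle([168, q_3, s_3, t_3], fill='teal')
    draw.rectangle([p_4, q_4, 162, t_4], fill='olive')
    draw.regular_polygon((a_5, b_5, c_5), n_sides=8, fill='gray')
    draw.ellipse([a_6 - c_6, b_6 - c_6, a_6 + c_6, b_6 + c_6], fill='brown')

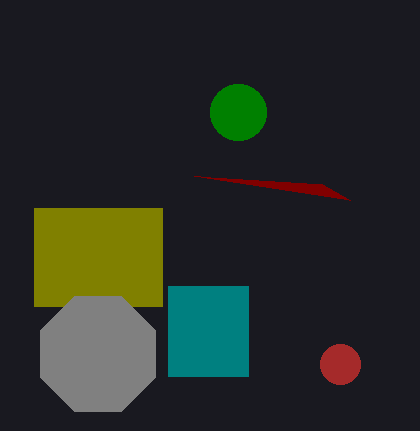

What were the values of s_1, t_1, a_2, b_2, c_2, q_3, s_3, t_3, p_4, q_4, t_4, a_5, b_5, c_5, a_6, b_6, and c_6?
s_1 = 350
t_1 = 200
a_2 = 238
b_2 = 112
c_2 = 28
q_3 = 286
s_3 = 248
t_3 = 376
p_4 = 34
q_4 = 208
t_4 = 306
a_5 = 98
b_5 = 354
c_5 = 62
a_6 = 340
b_6 = 364
c_6 = 20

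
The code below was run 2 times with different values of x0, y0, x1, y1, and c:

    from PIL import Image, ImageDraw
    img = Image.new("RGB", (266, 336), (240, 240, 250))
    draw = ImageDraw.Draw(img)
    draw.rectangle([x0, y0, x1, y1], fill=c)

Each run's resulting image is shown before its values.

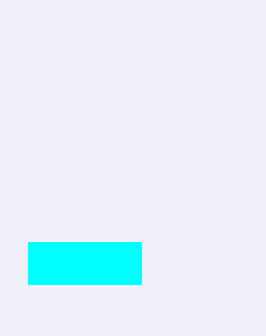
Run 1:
x0 = 28
y0 = 242
x1 = 141
y1 = 284
c = 'cyan'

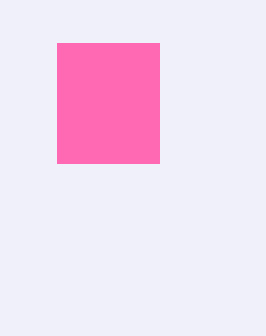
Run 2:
x0 = 57
y0 = 43
x1 = 159
y1 = 163
c = 'hotpink'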